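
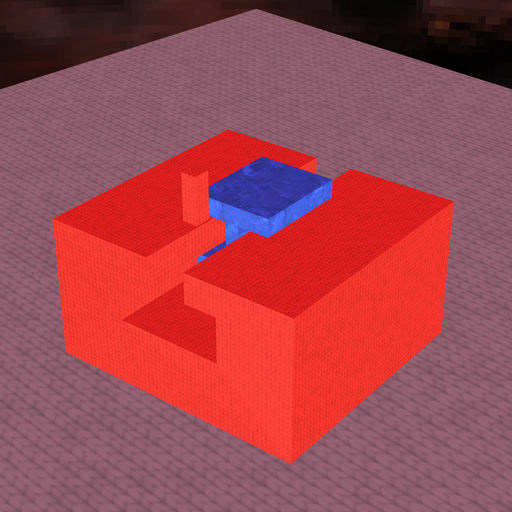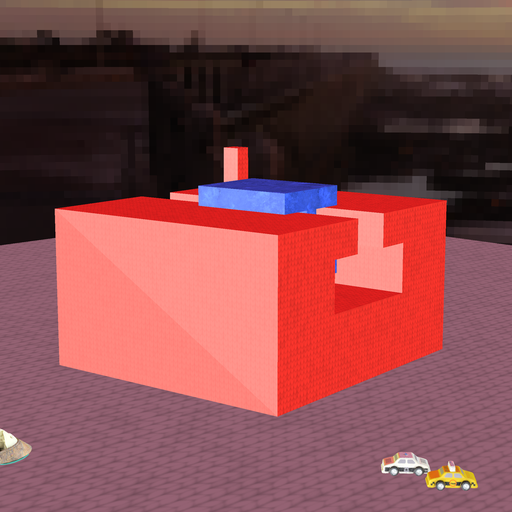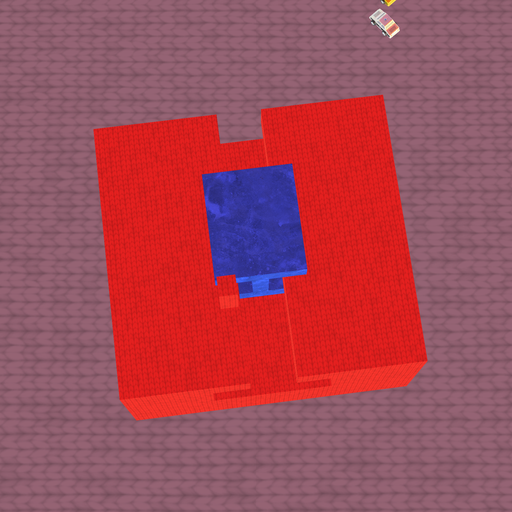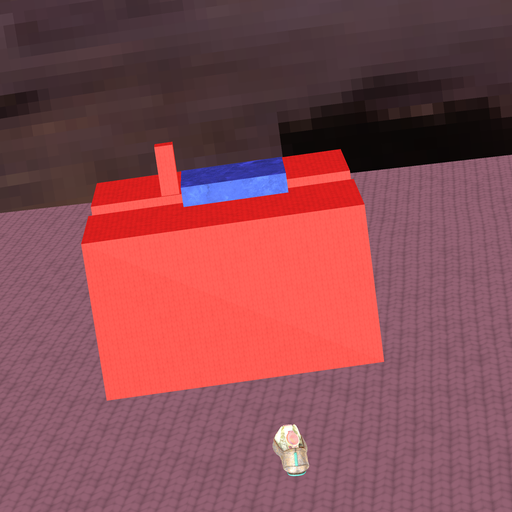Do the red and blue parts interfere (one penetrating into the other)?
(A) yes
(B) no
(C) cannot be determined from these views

(B) no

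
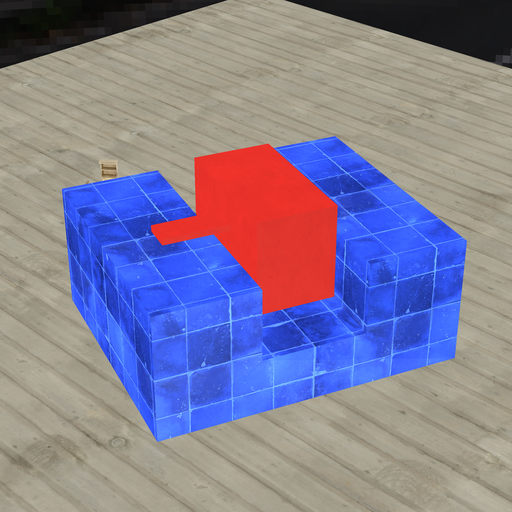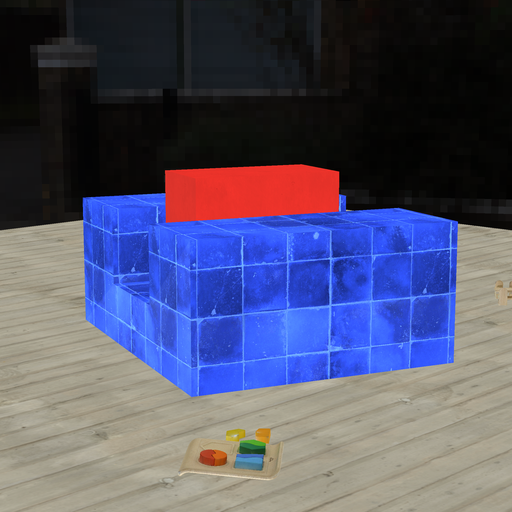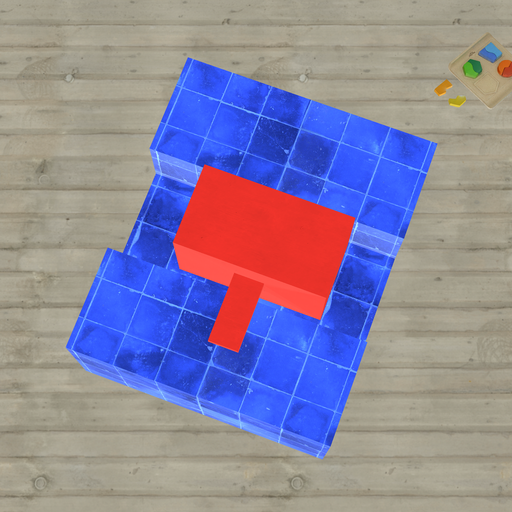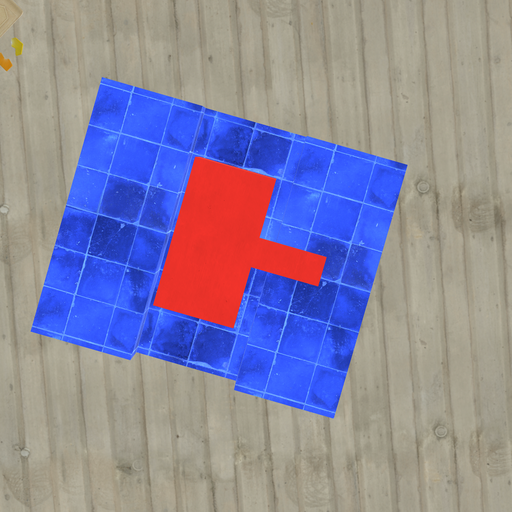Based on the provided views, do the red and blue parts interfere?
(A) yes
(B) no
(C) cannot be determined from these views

(B) no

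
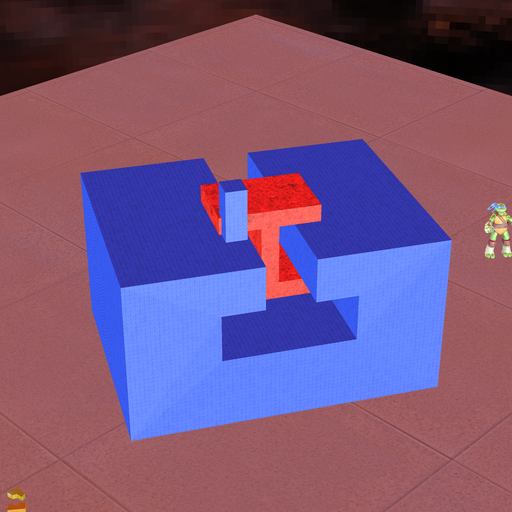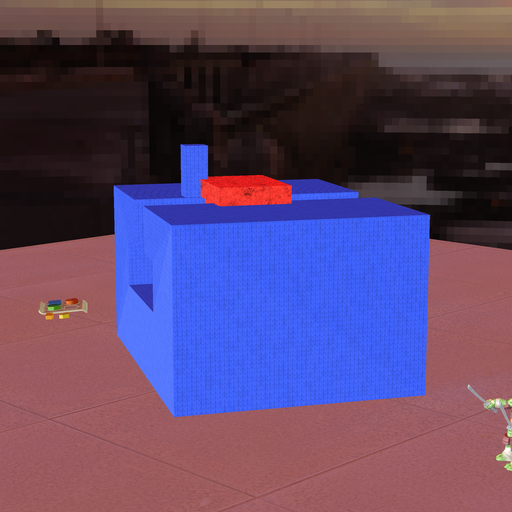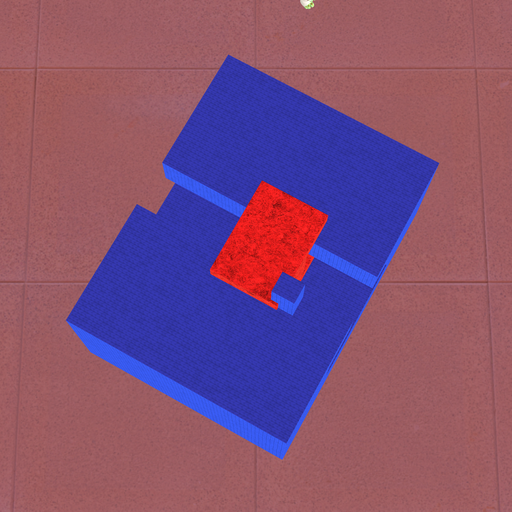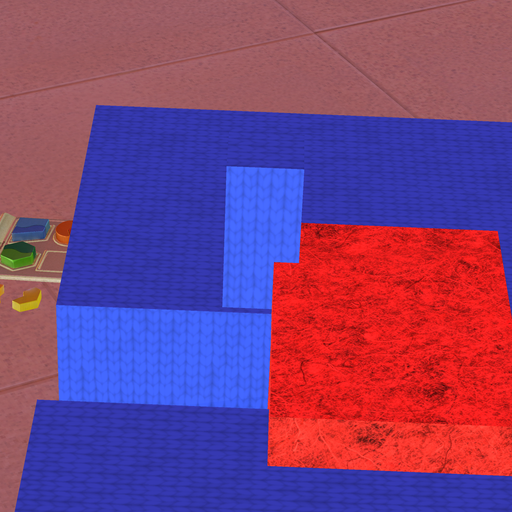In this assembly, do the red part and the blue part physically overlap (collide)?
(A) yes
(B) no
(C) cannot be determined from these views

(A) yes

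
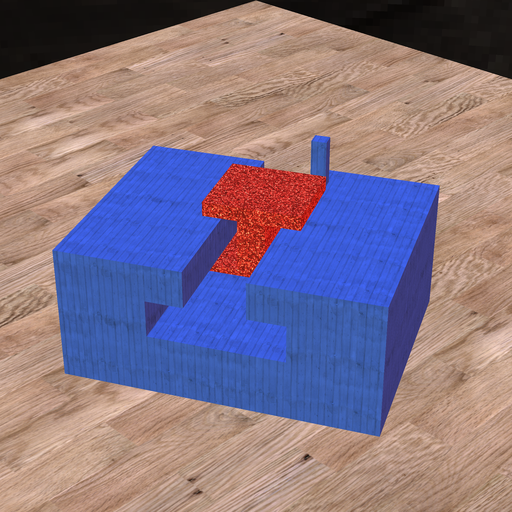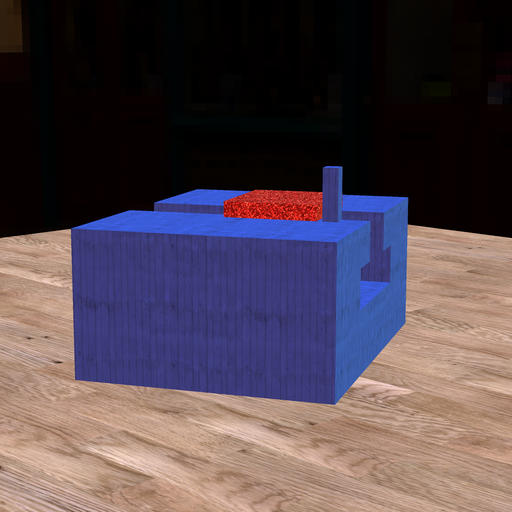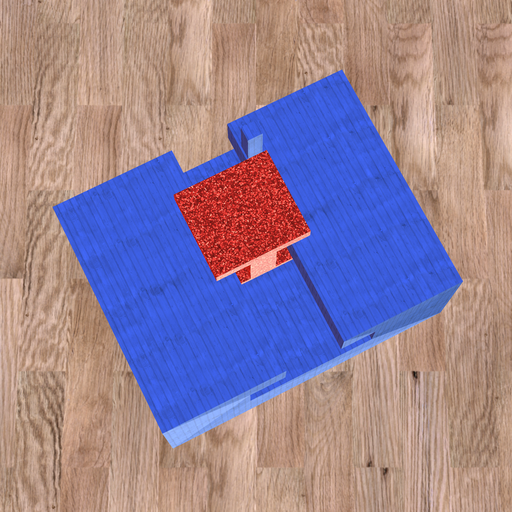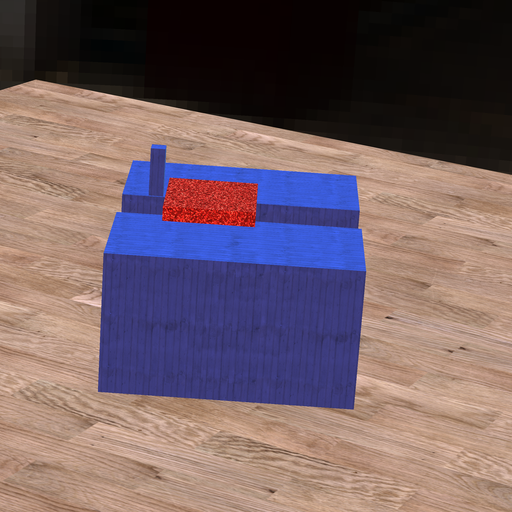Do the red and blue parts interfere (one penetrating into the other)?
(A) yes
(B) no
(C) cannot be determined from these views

(B) no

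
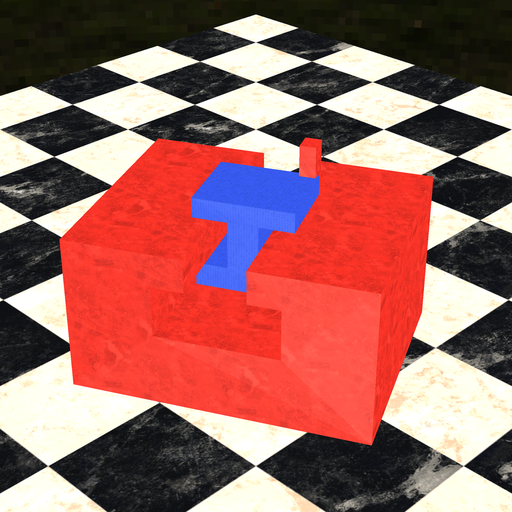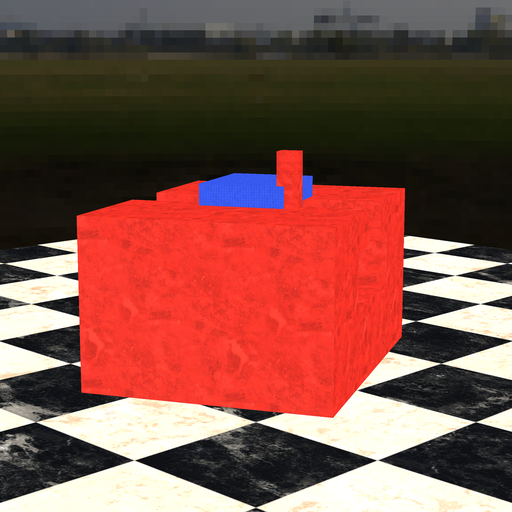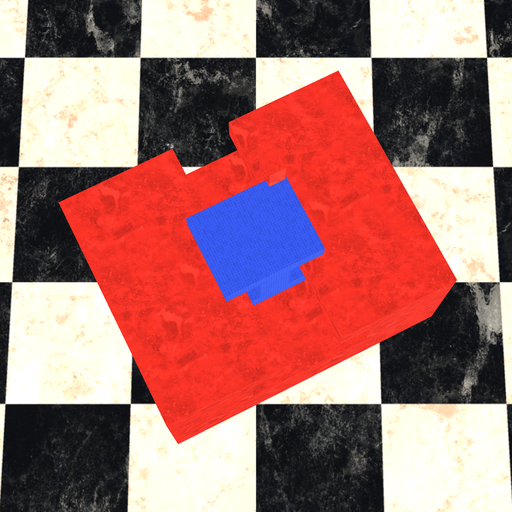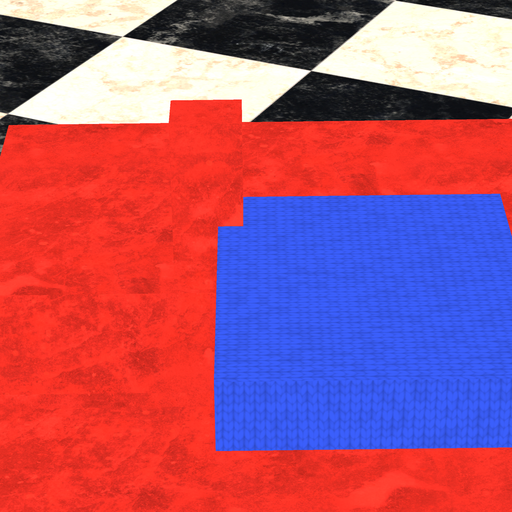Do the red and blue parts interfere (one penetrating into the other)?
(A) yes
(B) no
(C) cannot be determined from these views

(A) yes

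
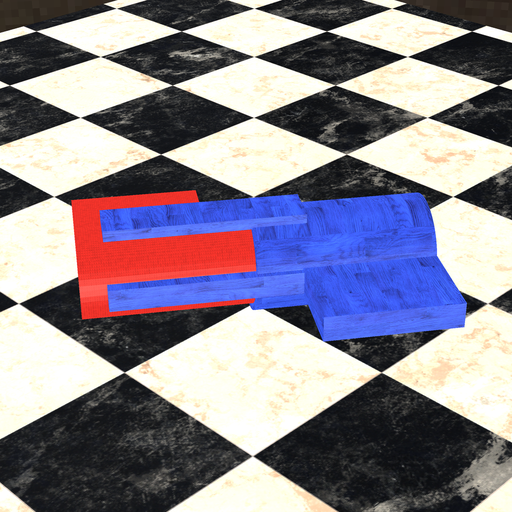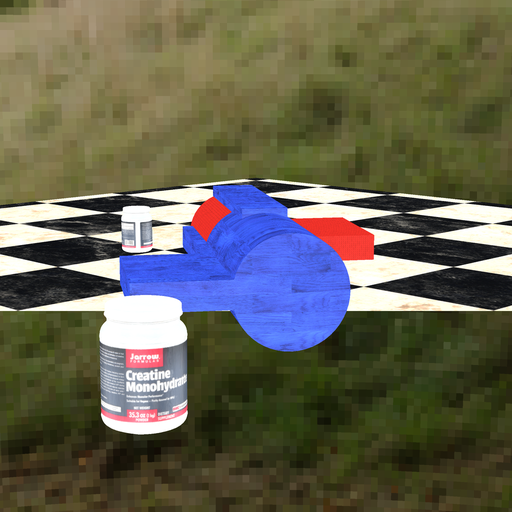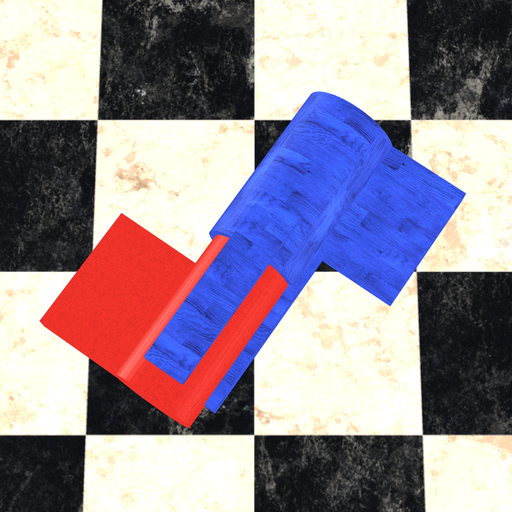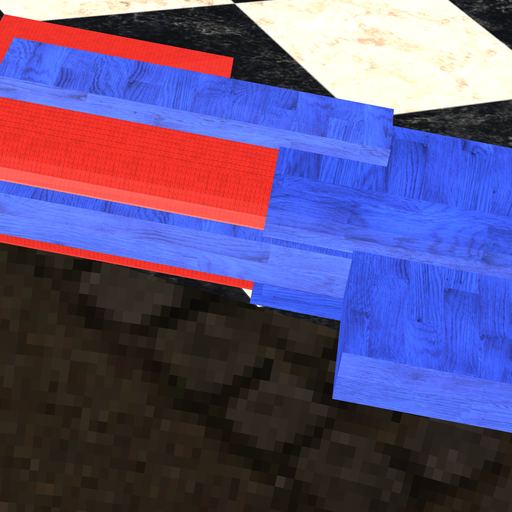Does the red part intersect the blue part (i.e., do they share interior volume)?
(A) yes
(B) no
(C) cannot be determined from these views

(A) yes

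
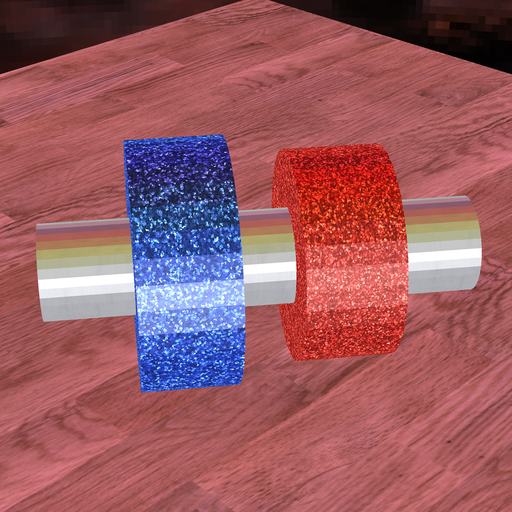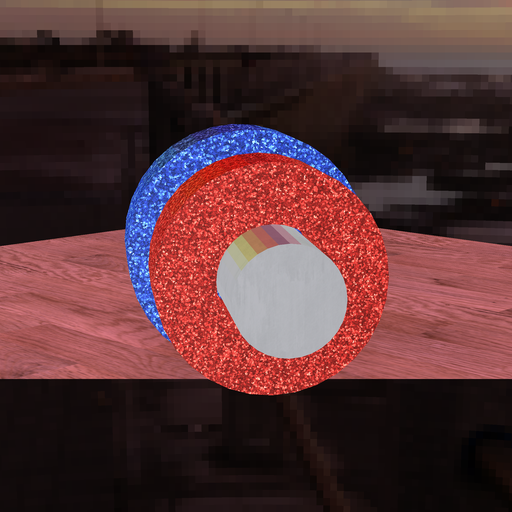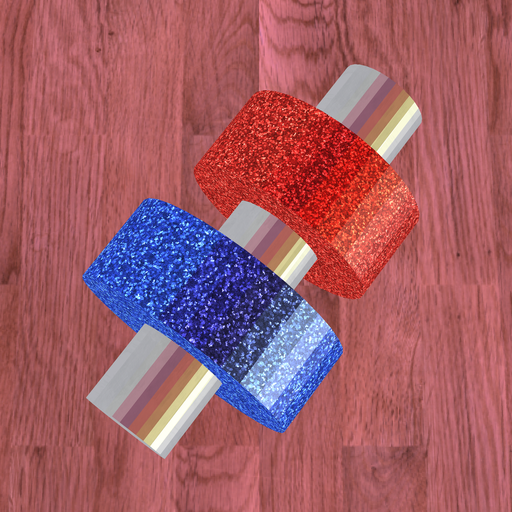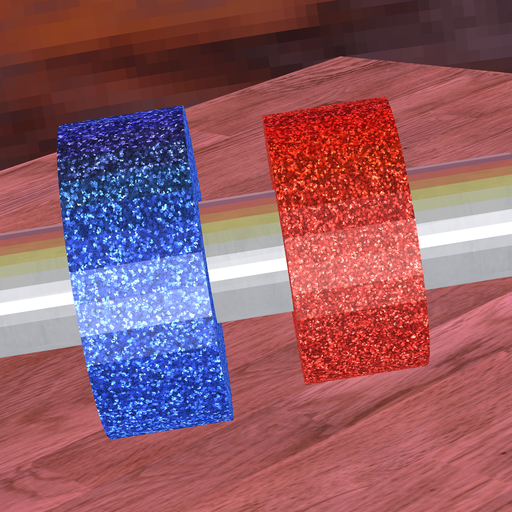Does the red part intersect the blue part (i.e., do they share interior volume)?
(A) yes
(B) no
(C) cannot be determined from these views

(B) no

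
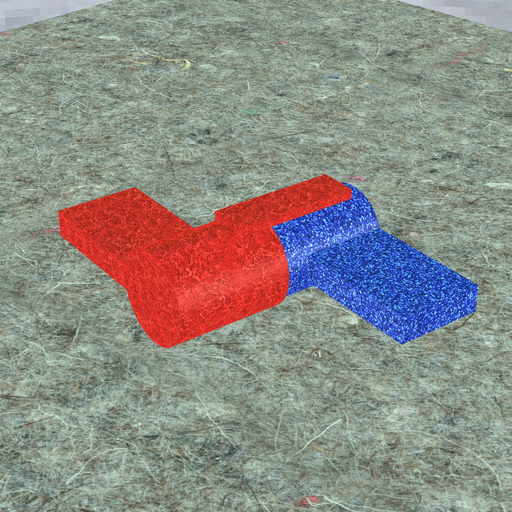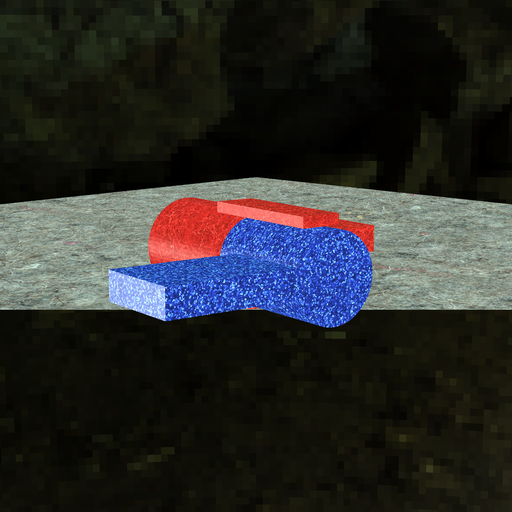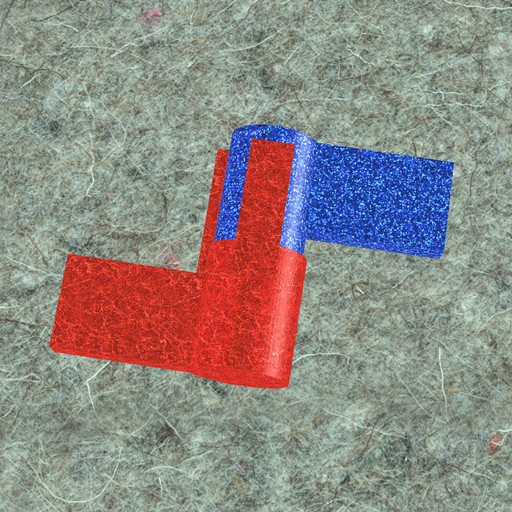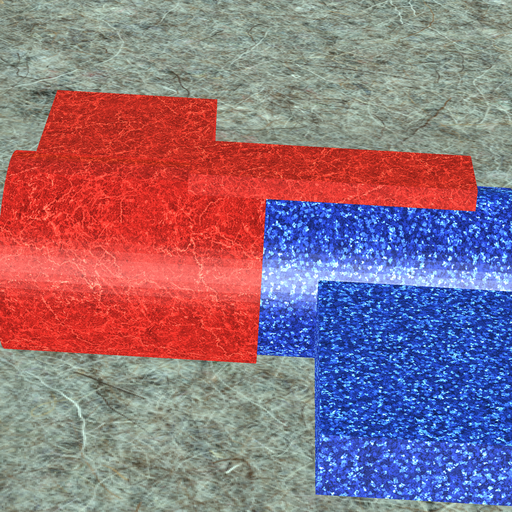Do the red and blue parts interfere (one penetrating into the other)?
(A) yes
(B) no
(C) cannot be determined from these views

(A) yes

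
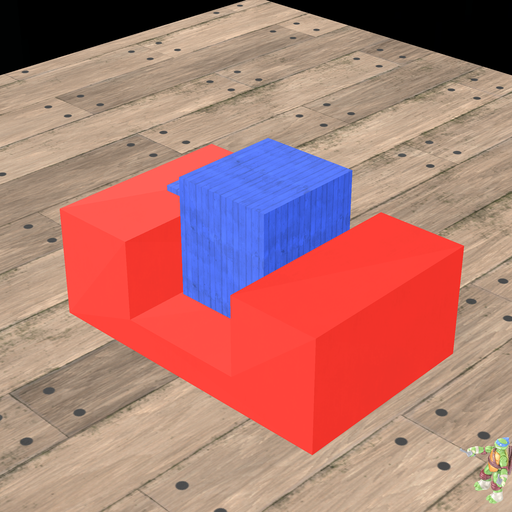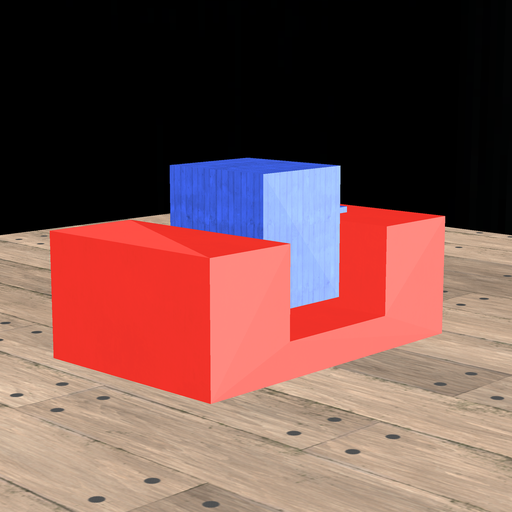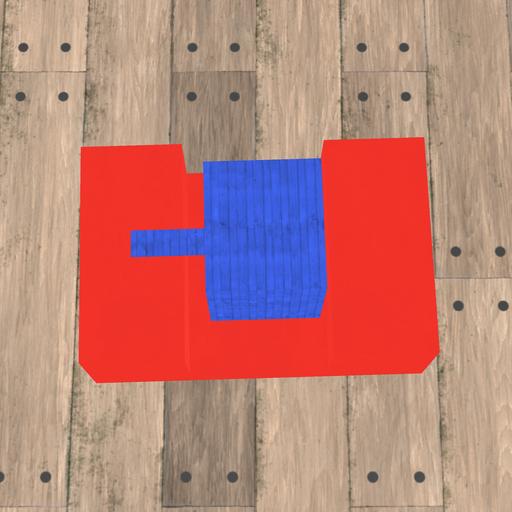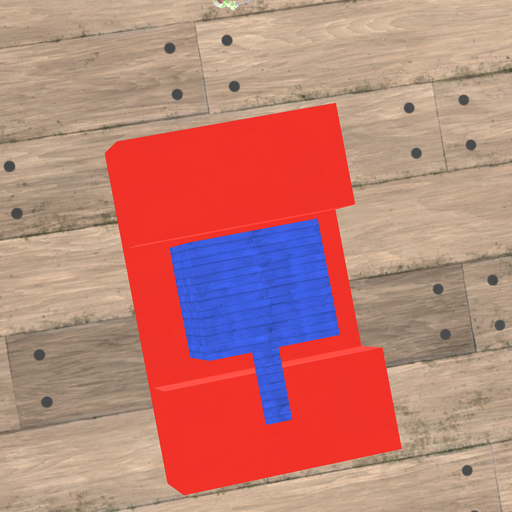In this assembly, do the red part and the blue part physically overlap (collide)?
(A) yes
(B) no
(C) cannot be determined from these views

(B) no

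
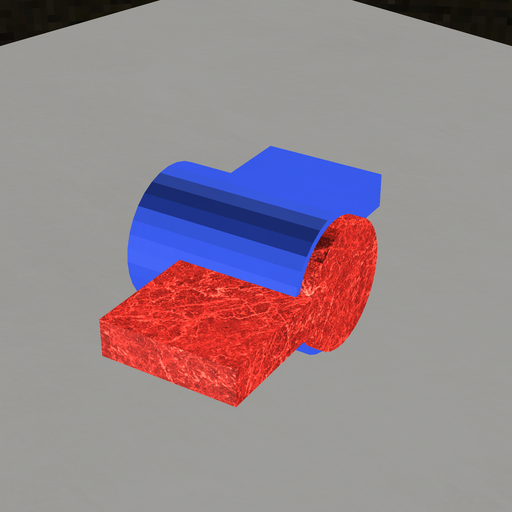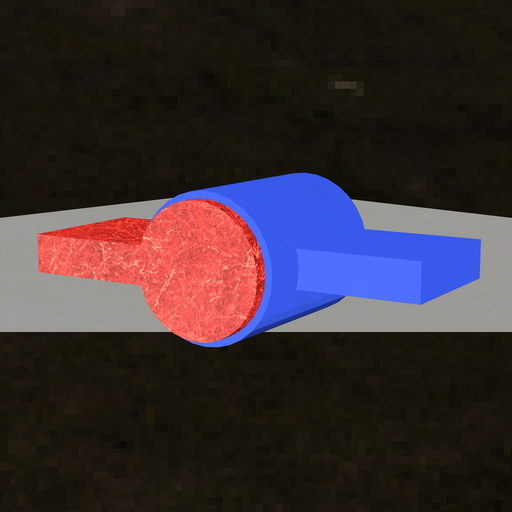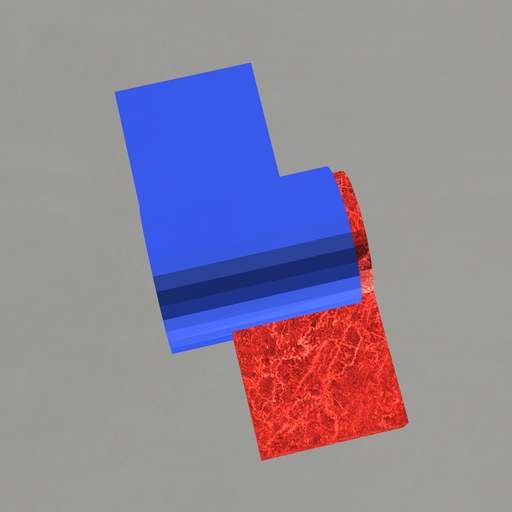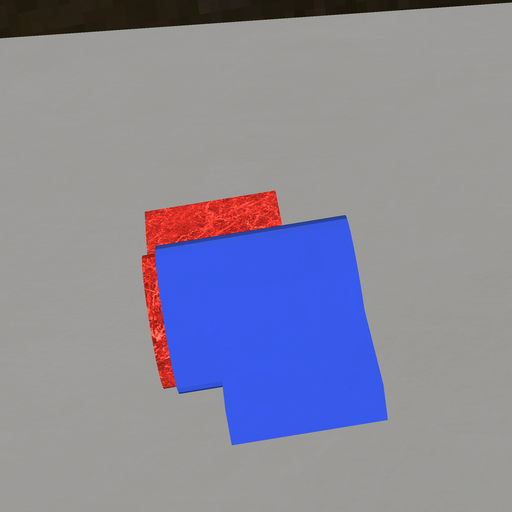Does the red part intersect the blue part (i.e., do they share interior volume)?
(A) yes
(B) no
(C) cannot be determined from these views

(A) yes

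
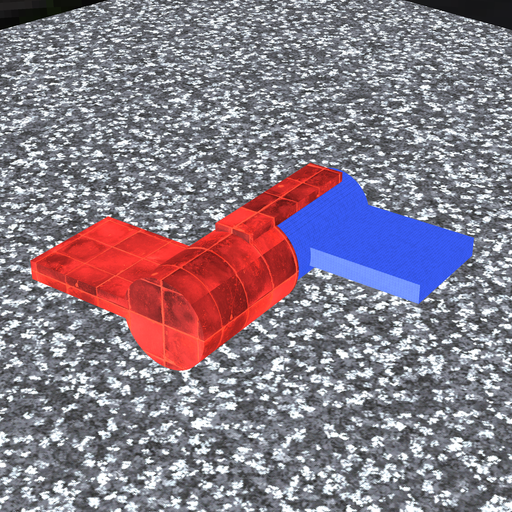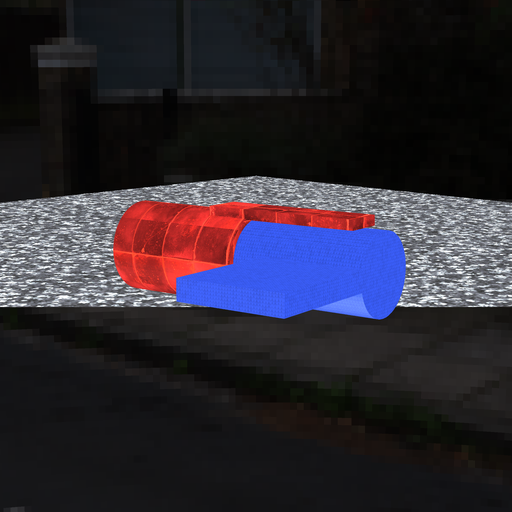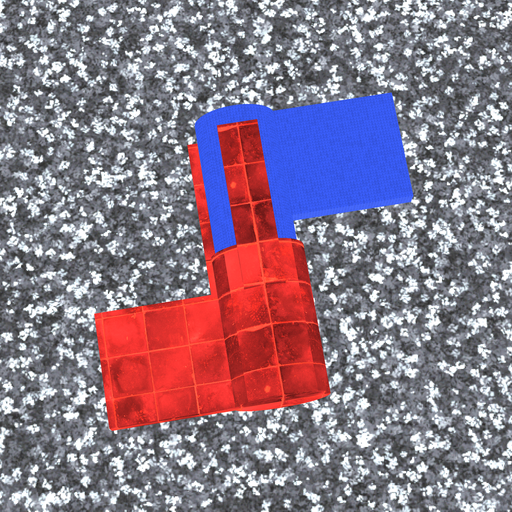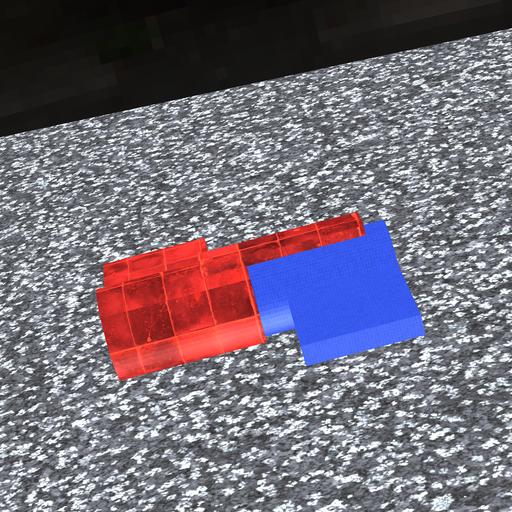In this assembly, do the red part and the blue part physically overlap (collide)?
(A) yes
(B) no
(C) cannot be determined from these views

(A) yes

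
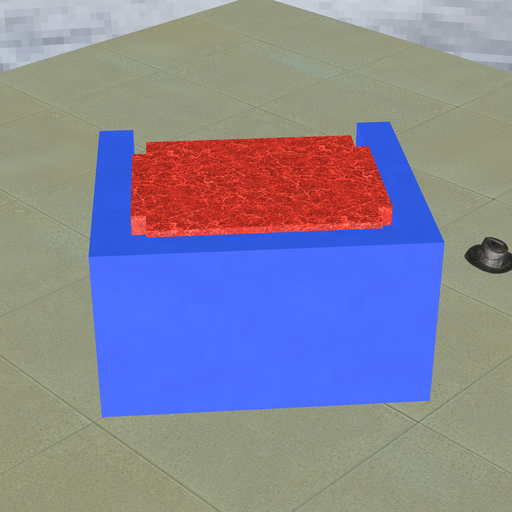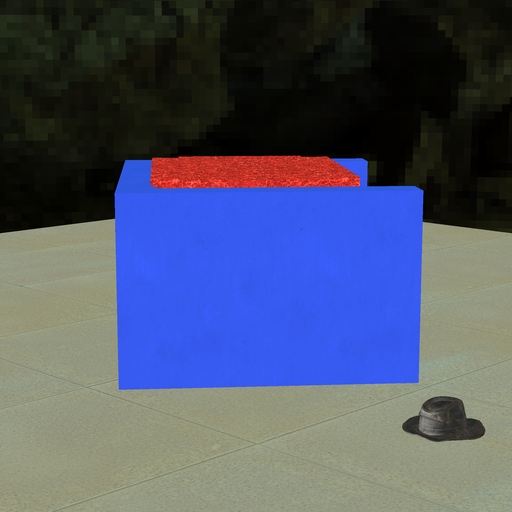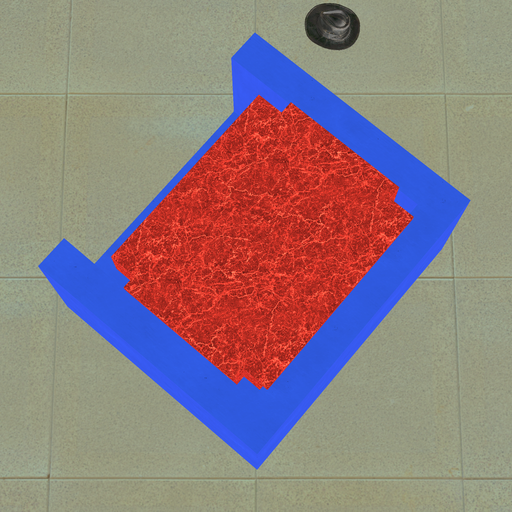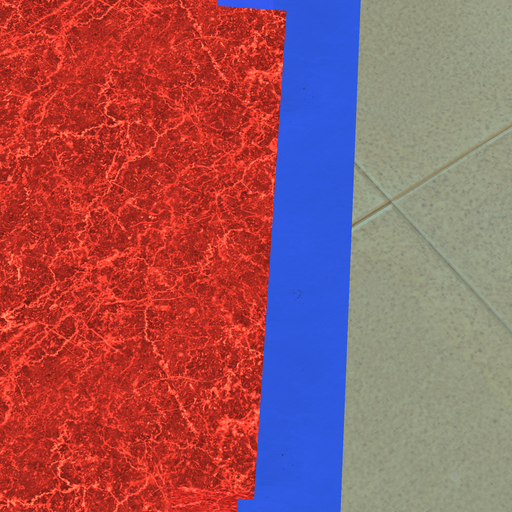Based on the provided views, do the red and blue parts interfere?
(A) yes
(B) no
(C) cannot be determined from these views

(A) yes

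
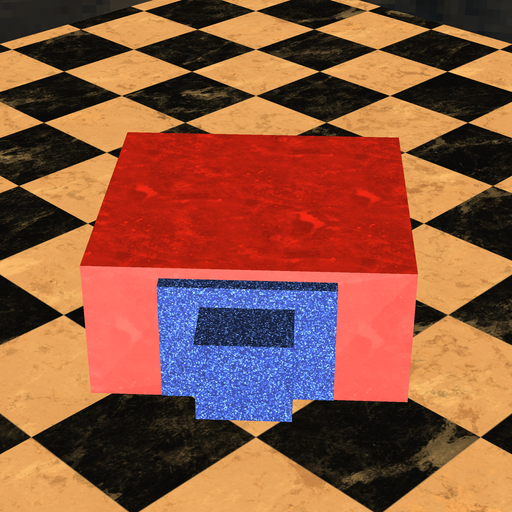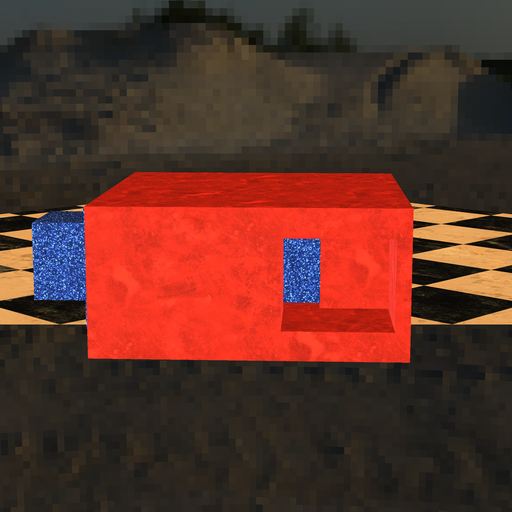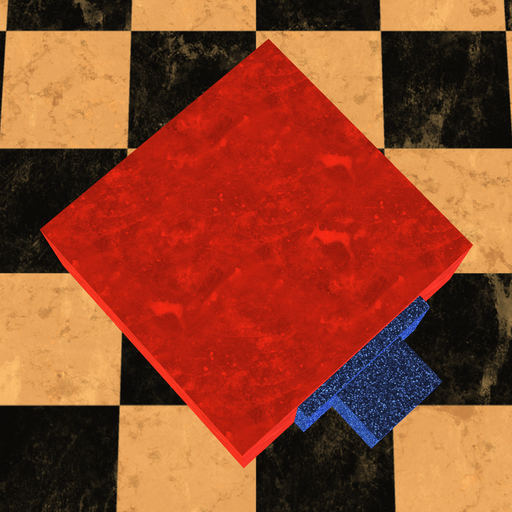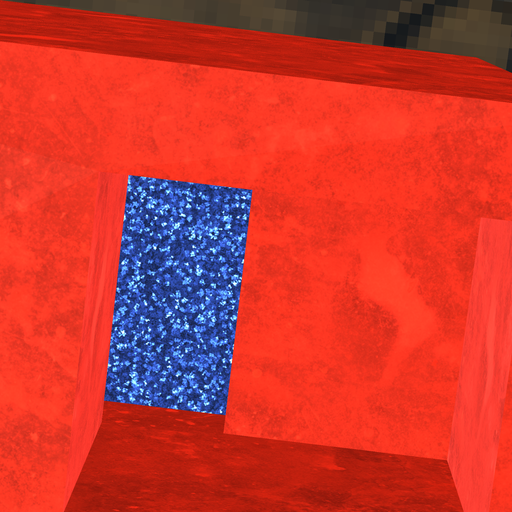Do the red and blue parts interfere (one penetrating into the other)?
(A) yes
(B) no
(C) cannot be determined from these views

(A) yes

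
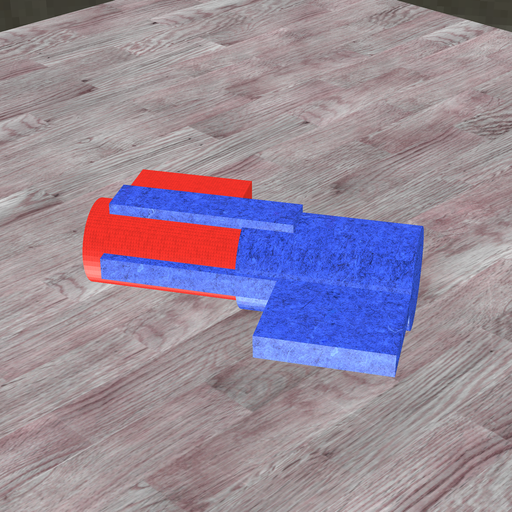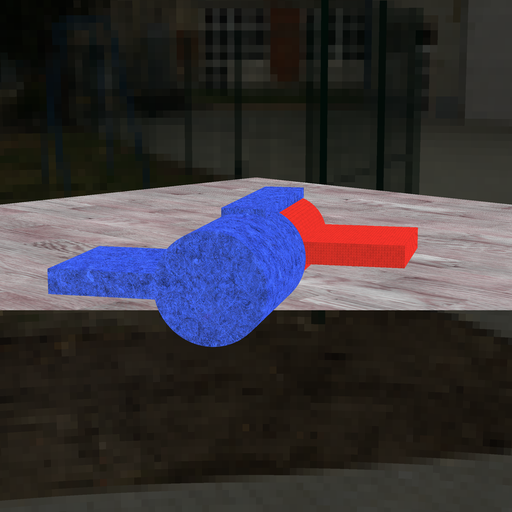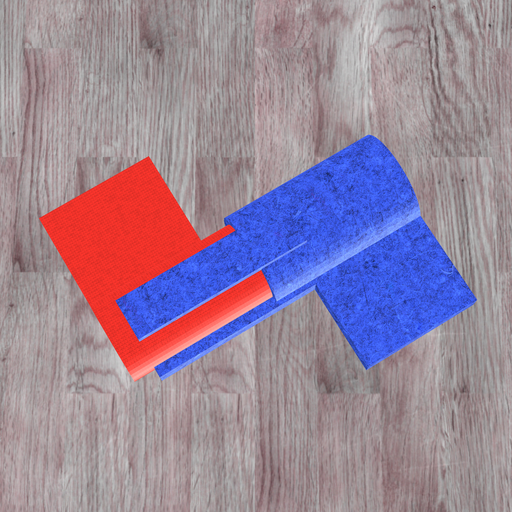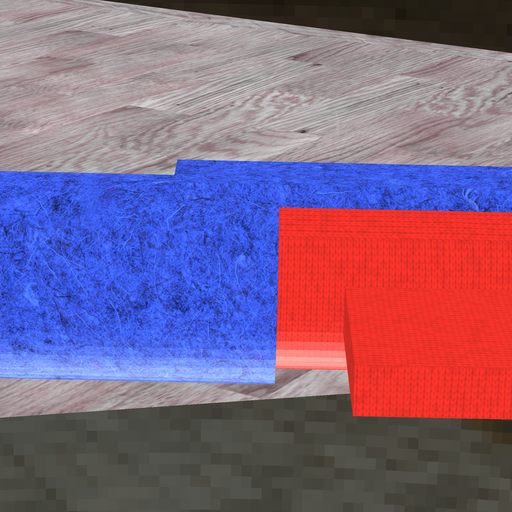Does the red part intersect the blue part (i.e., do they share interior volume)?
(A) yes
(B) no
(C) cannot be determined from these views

(A) yes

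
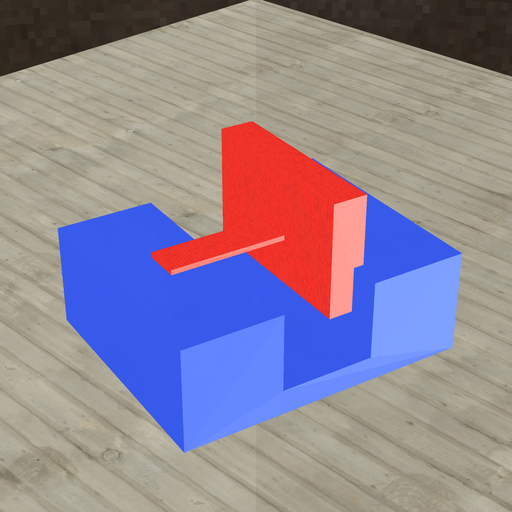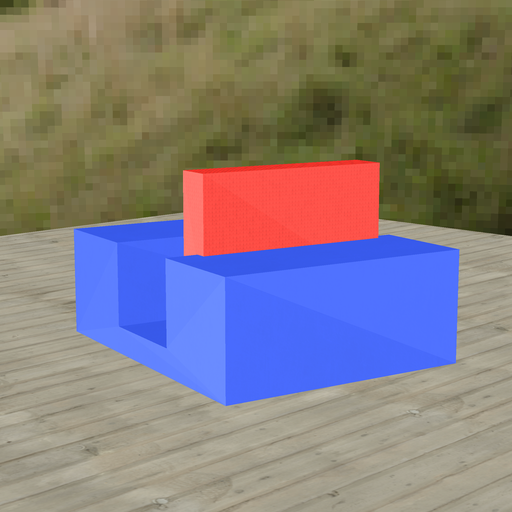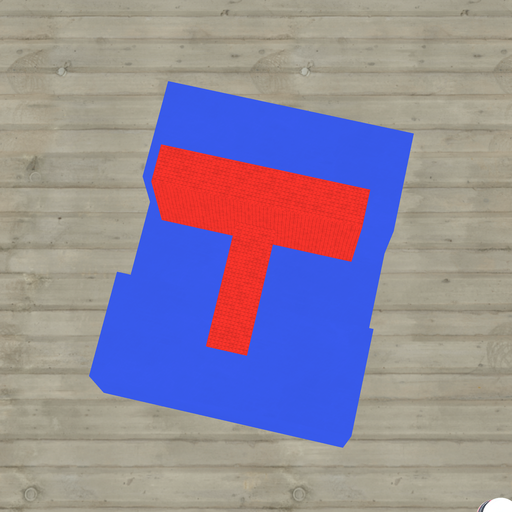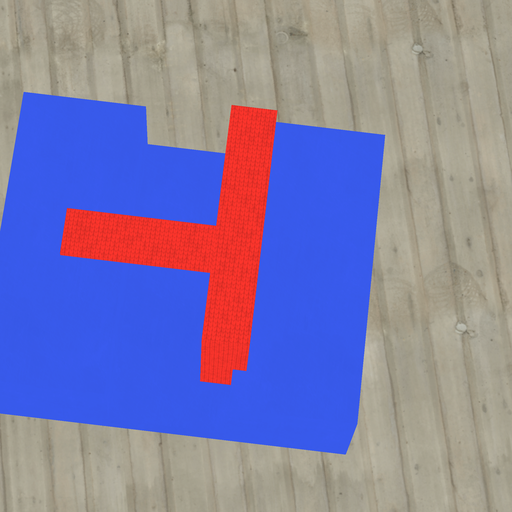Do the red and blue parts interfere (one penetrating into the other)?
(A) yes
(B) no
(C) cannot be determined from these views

(A) yes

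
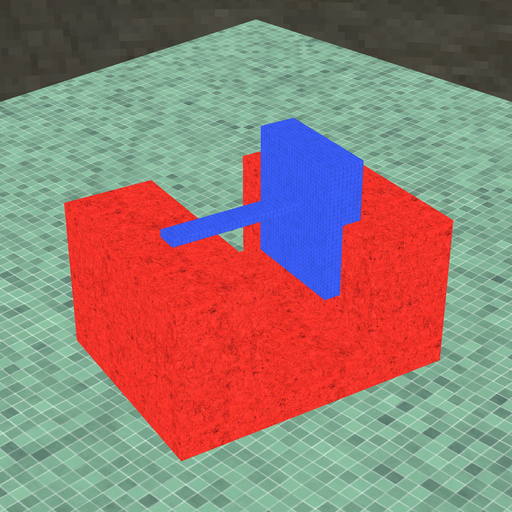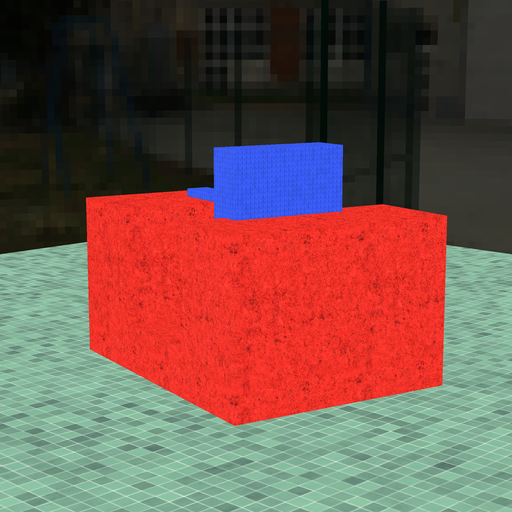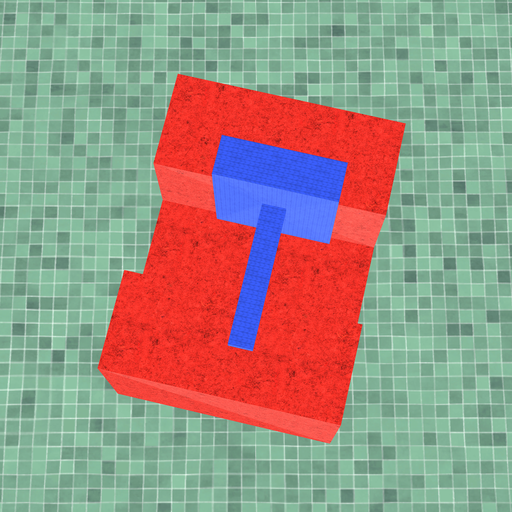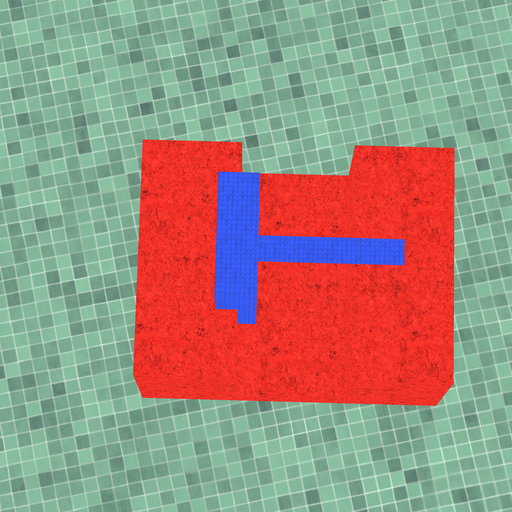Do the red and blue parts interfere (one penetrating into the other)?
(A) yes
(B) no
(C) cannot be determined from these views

(A) yes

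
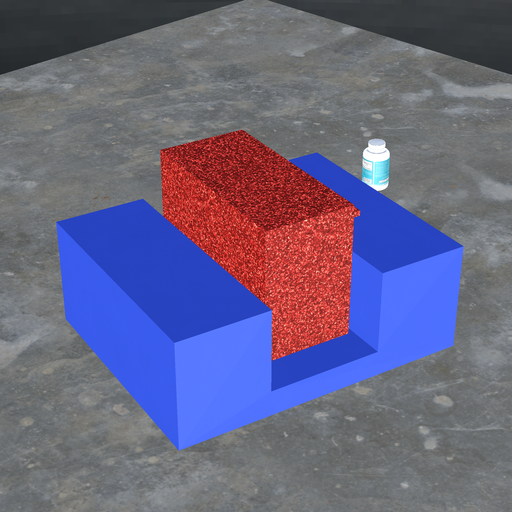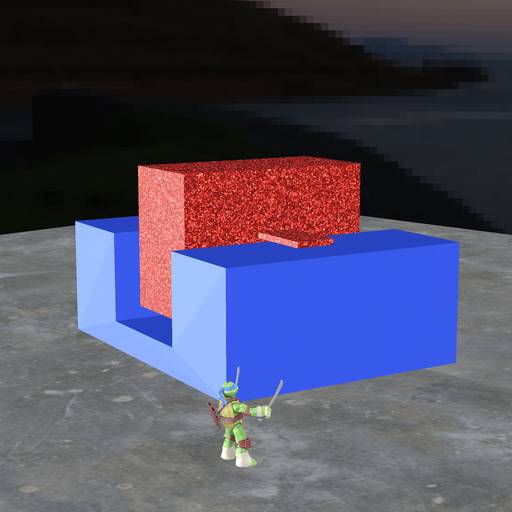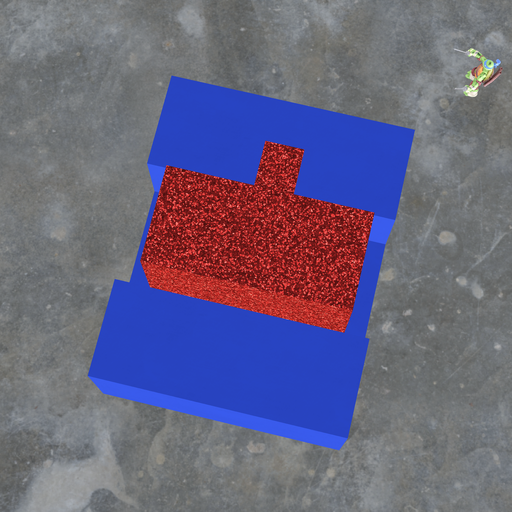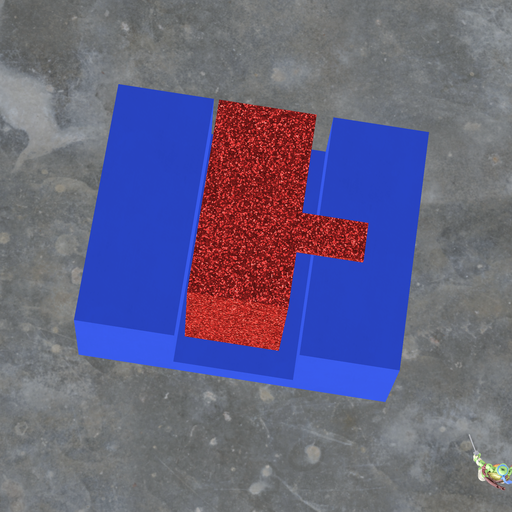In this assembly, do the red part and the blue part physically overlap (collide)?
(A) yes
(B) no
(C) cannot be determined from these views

(B) no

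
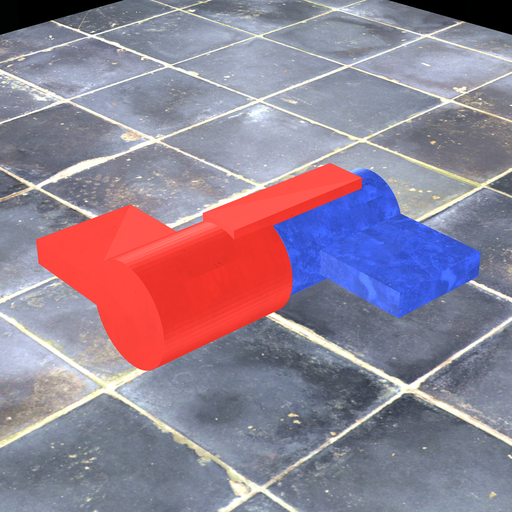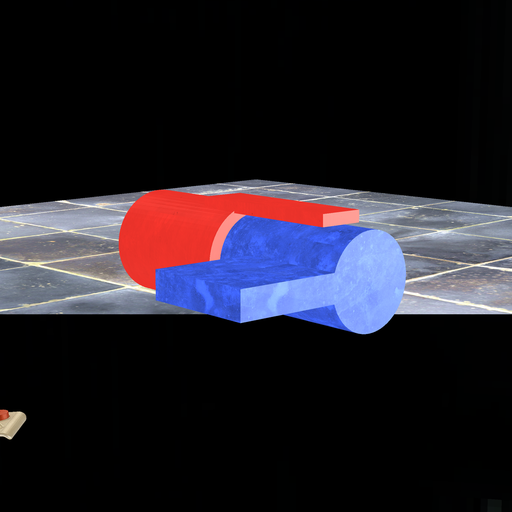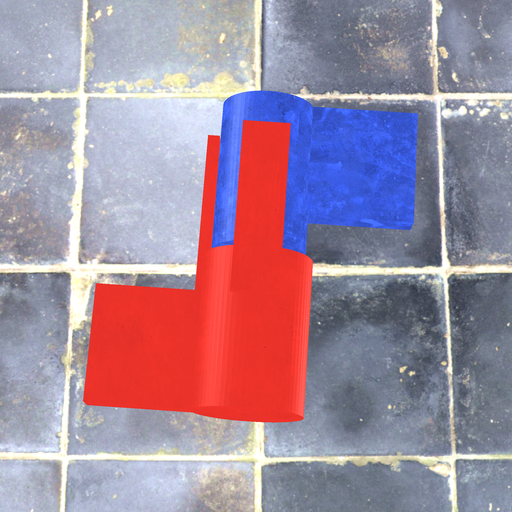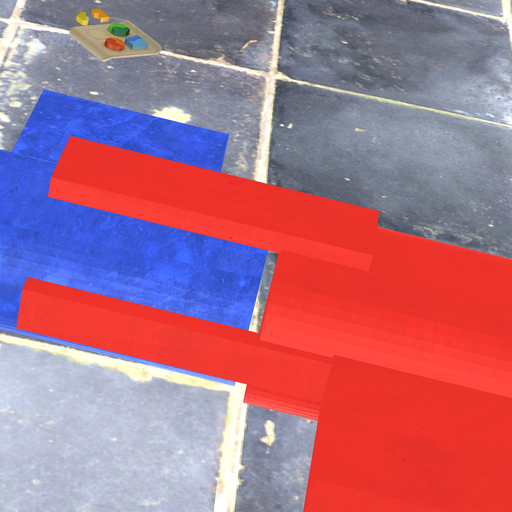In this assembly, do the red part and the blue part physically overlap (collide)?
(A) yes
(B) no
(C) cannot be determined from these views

(B) no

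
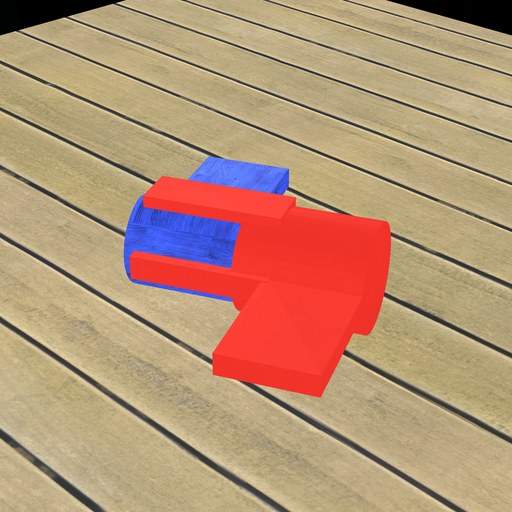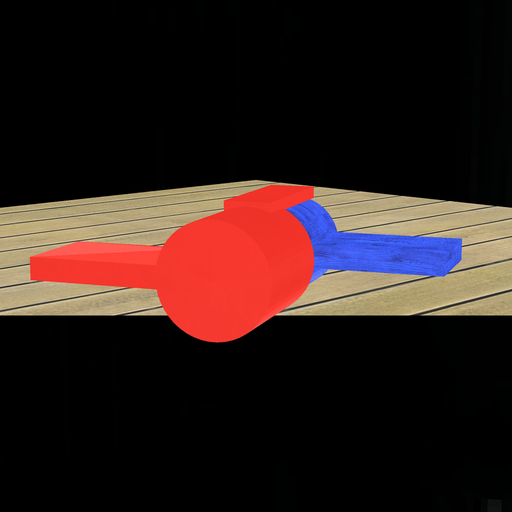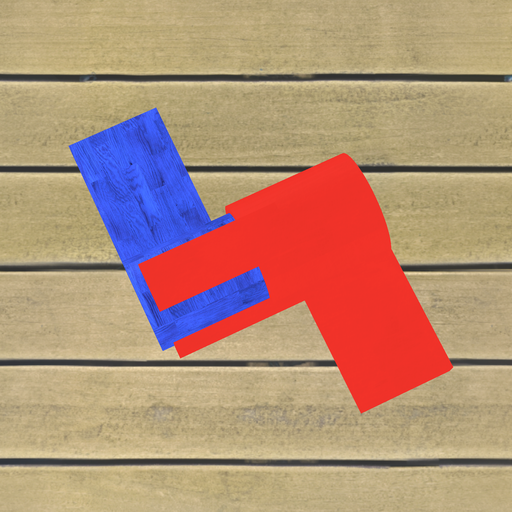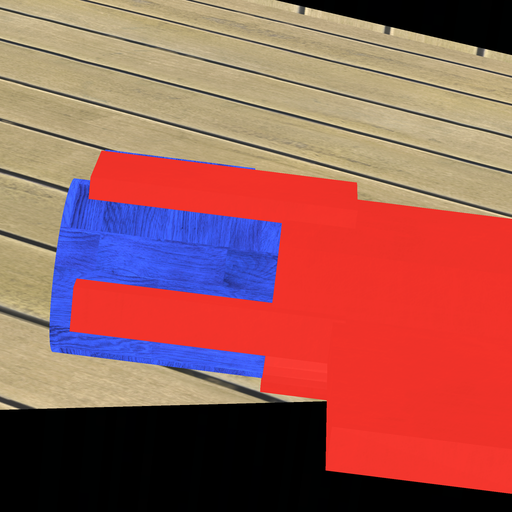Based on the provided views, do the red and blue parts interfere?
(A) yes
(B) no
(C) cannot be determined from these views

(A) yes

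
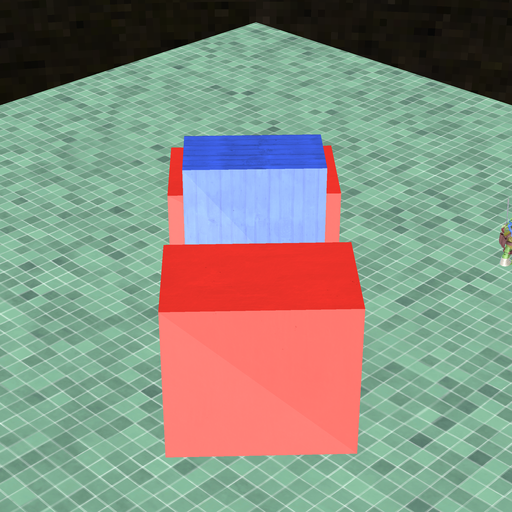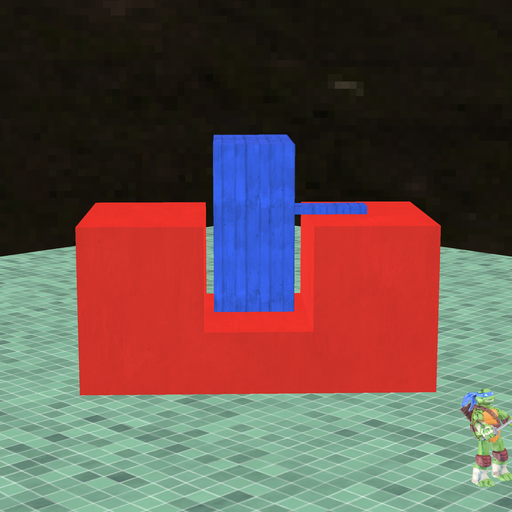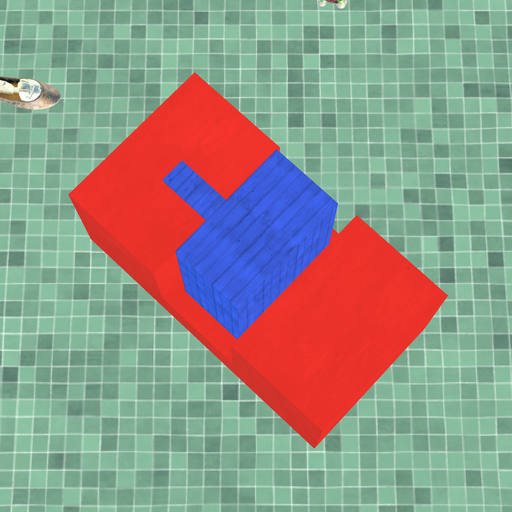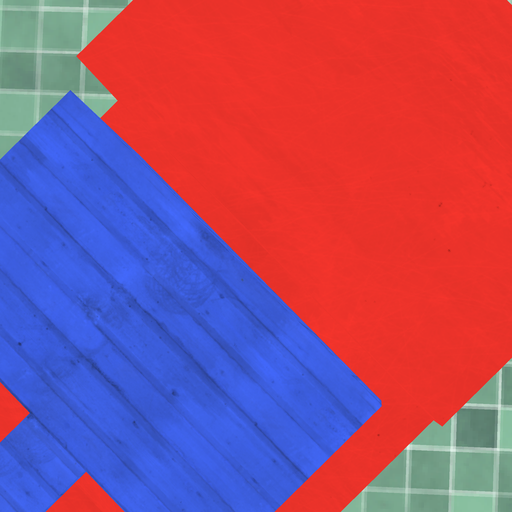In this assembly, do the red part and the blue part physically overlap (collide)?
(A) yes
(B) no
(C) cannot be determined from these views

(B) no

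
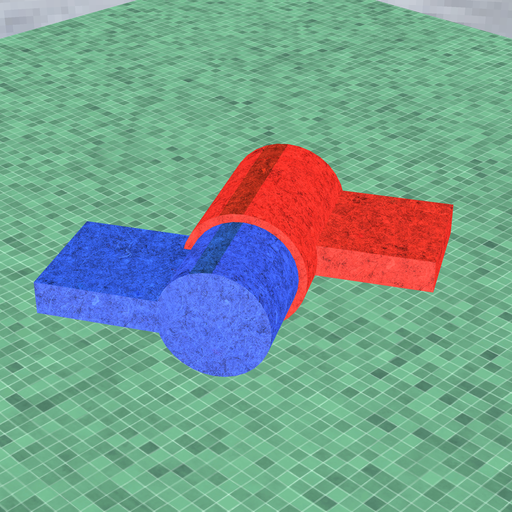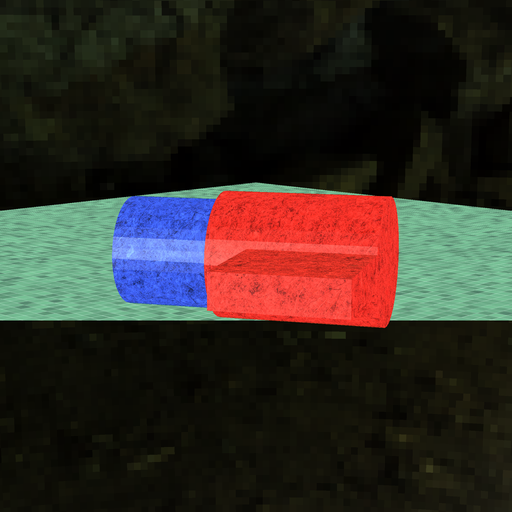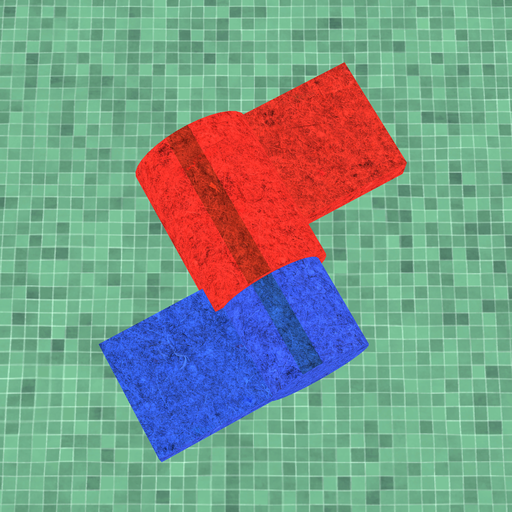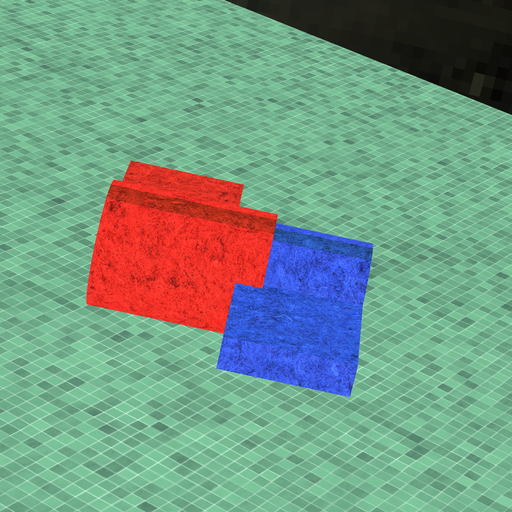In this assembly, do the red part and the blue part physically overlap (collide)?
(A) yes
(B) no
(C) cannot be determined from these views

(A) yes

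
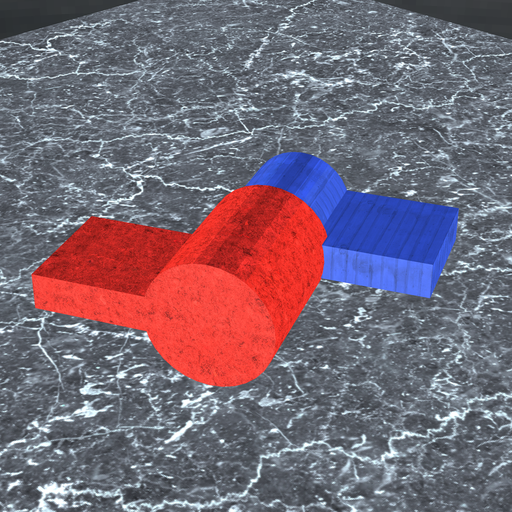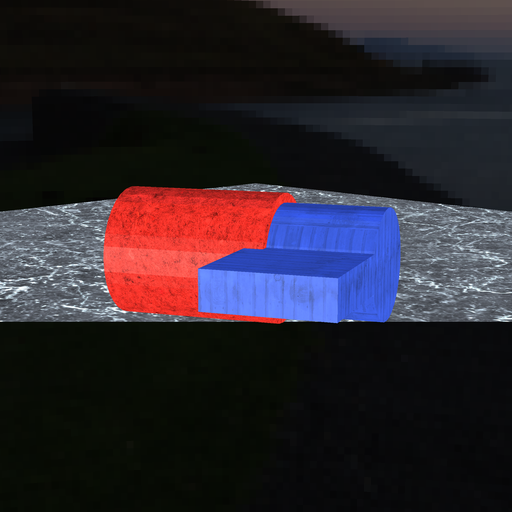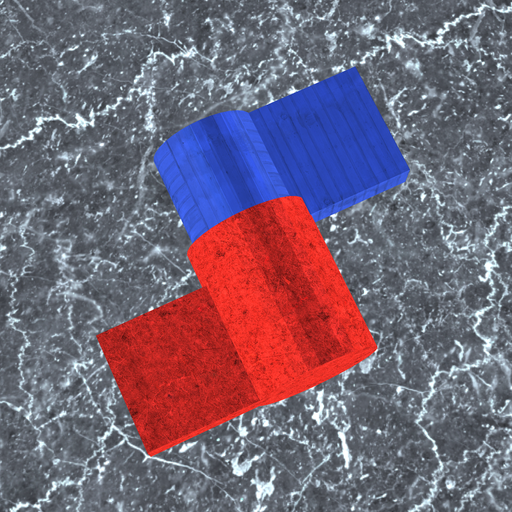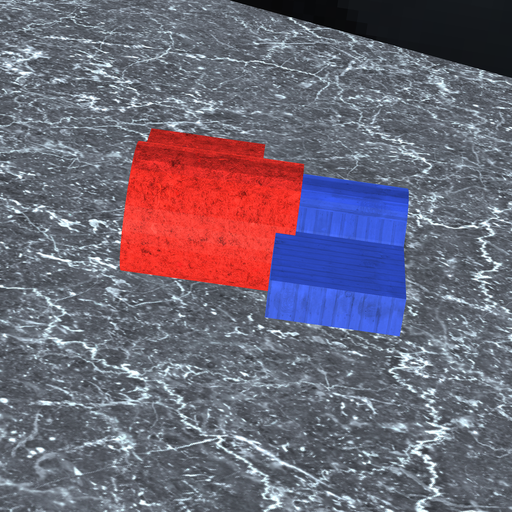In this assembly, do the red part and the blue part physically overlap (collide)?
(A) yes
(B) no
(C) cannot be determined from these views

(A) yes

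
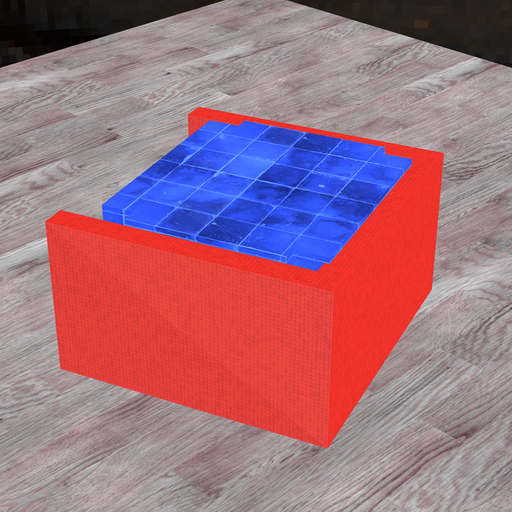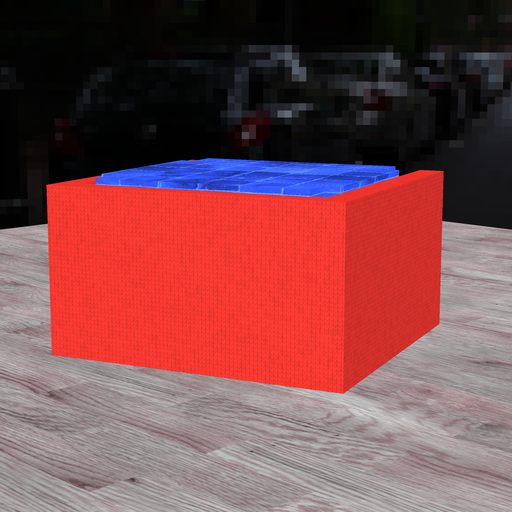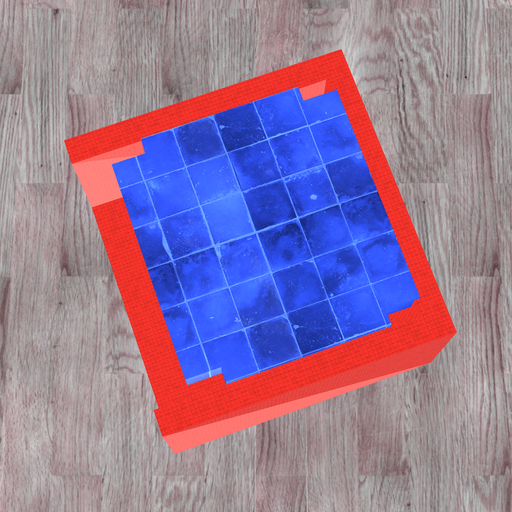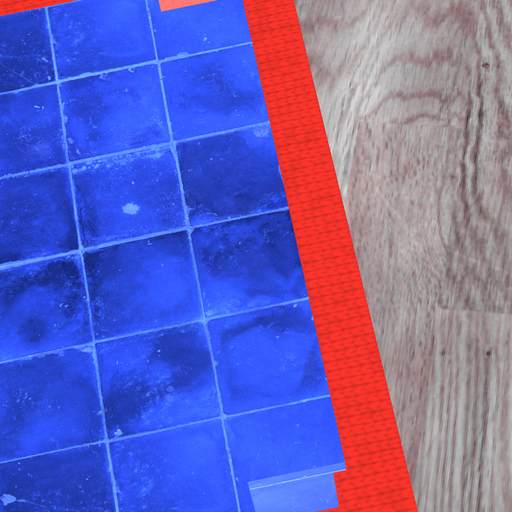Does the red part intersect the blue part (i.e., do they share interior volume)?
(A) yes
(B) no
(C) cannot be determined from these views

(A) yes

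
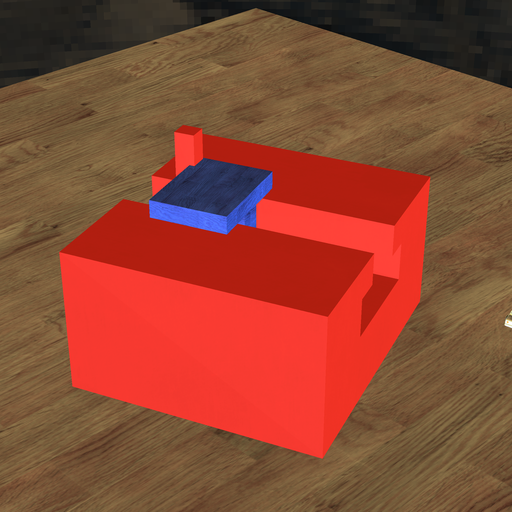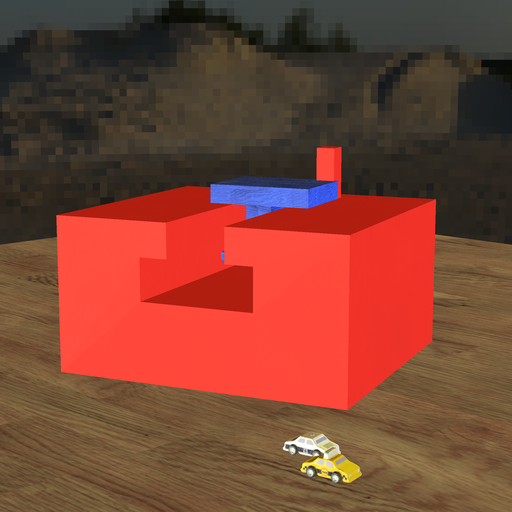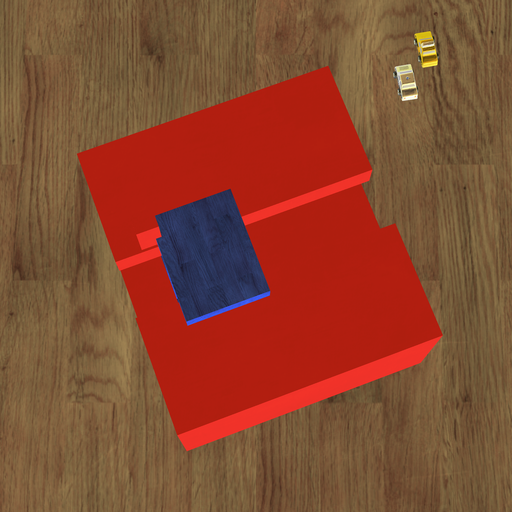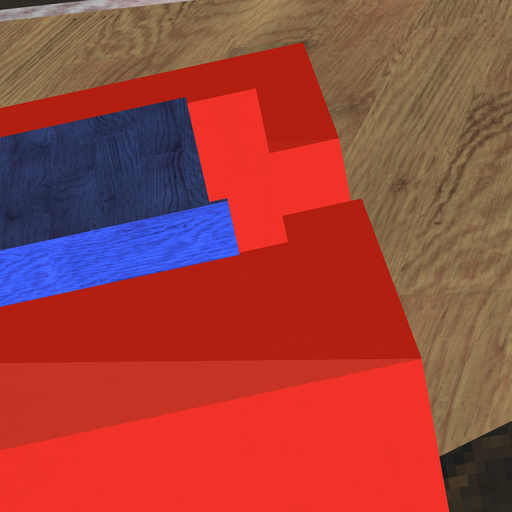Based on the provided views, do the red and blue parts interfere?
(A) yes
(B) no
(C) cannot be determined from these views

(A) yes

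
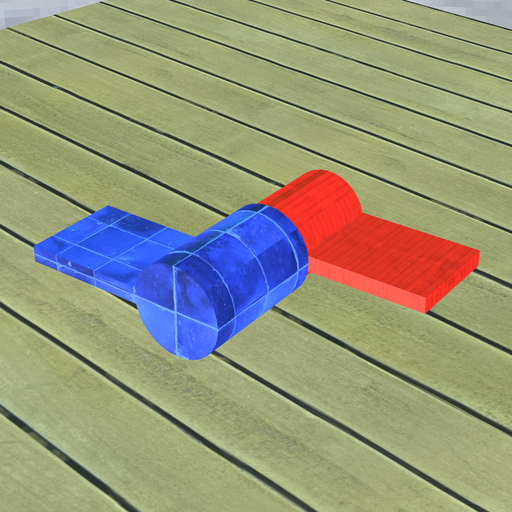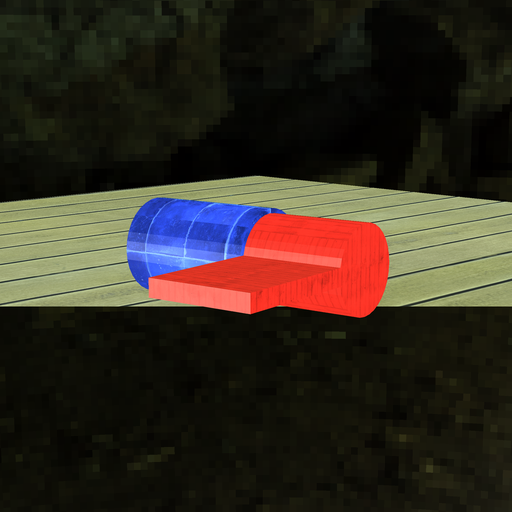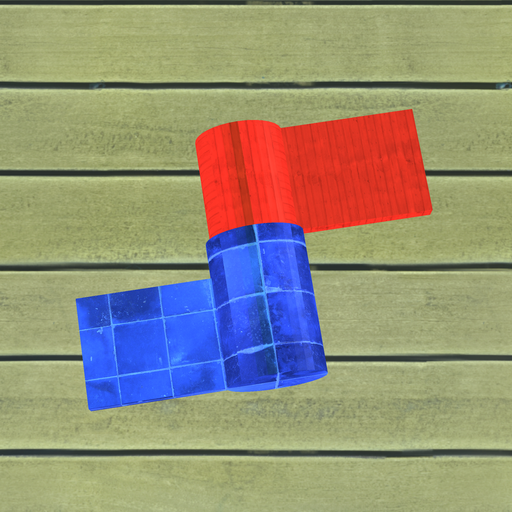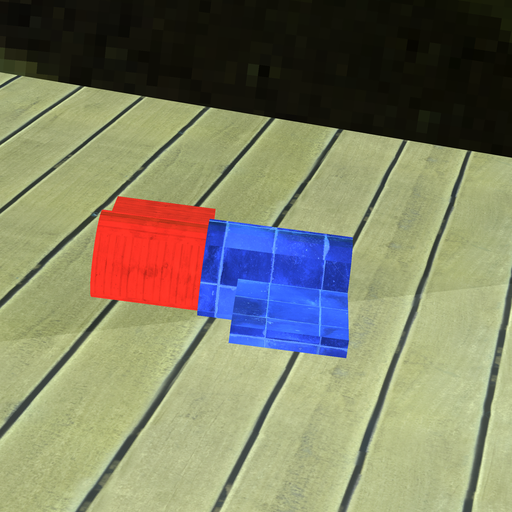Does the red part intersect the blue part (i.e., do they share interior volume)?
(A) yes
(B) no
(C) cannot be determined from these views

(A) yes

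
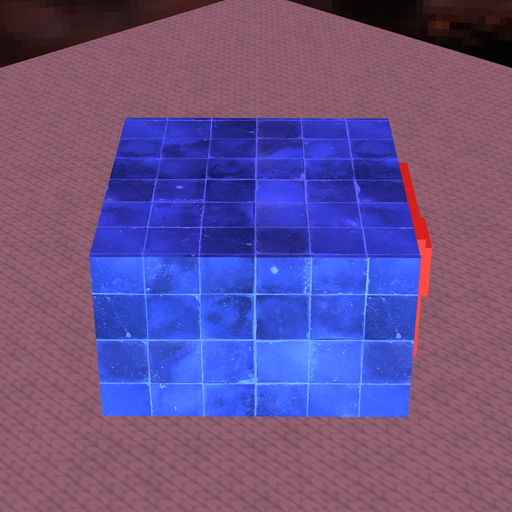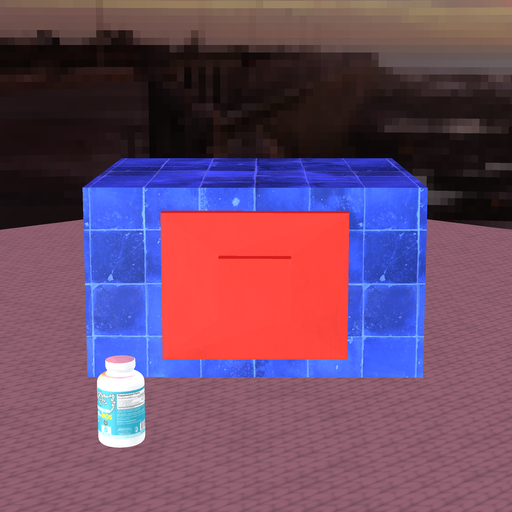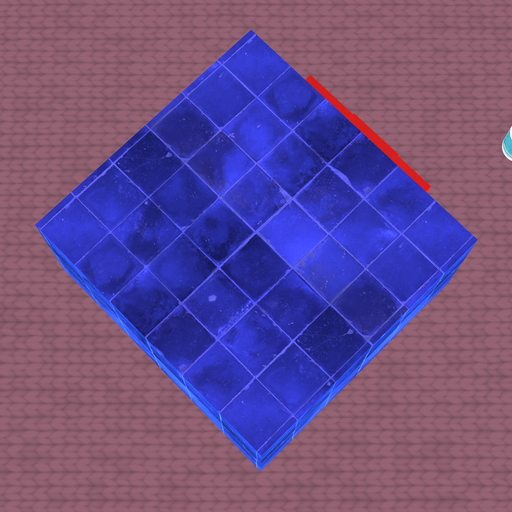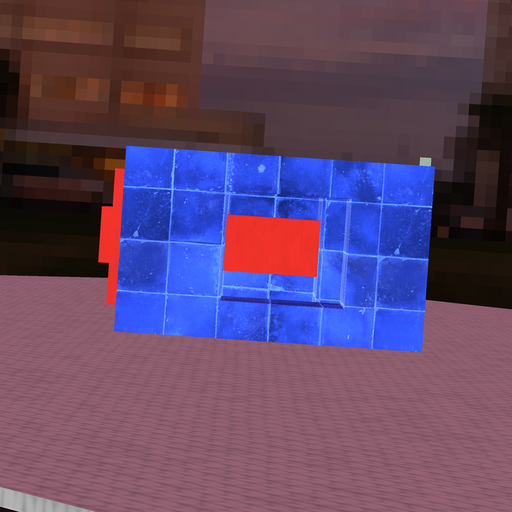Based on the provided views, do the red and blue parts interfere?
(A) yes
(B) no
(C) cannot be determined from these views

(A) yes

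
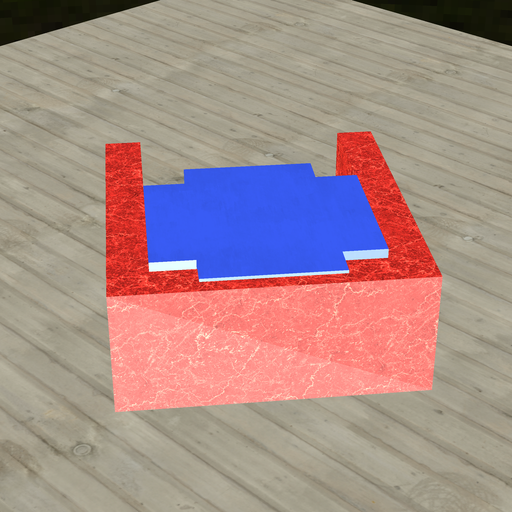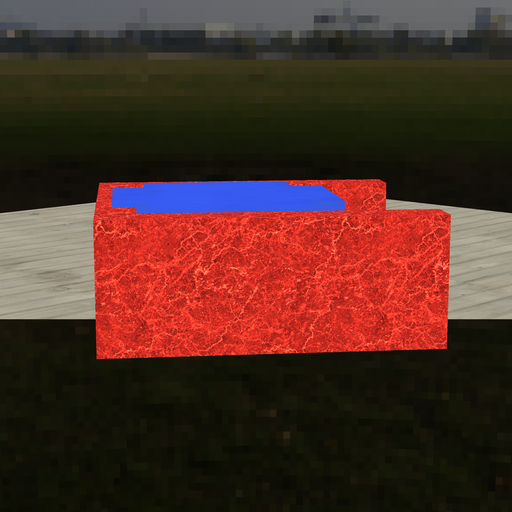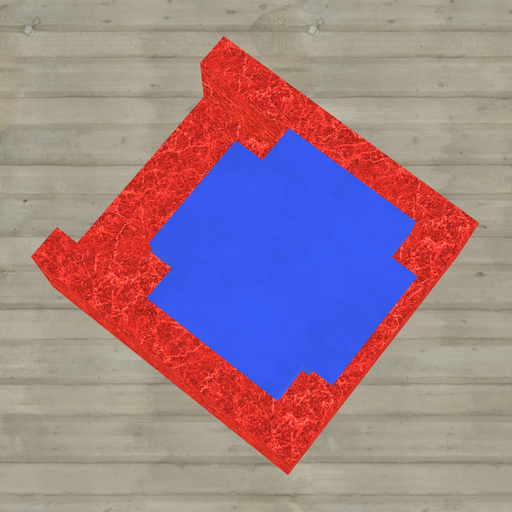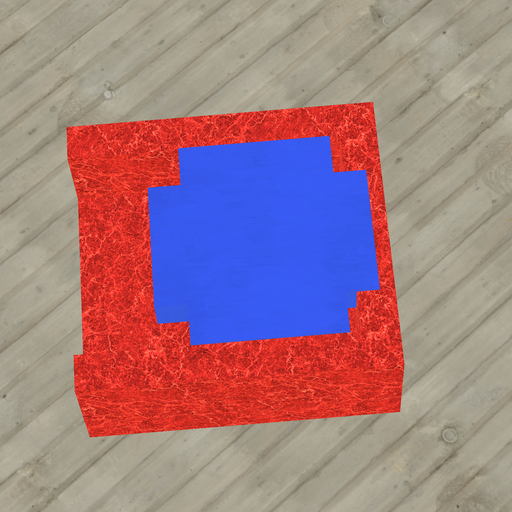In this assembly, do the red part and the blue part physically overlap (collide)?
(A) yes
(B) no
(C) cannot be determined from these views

(A) yes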